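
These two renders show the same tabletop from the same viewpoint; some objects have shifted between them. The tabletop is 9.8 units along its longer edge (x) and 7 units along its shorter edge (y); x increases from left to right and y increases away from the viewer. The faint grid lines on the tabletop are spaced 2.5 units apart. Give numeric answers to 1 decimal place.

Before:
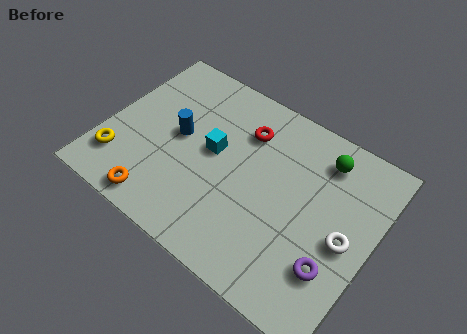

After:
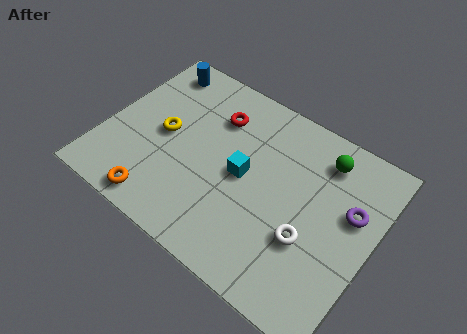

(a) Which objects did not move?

the green sphere and the orange torus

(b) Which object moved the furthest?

the blue cylinder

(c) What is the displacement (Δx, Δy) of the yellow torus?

(1.3, 1.9)

The yellow torus started near (0.8, 1.6) and ended near (2.1, 3.5).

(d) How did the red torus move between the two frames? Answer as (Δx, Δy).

(-1.1, 0.0)

From the two frames, the red torus sits at roughly (4.8, 5.2) before and (3.7, 5.2) after.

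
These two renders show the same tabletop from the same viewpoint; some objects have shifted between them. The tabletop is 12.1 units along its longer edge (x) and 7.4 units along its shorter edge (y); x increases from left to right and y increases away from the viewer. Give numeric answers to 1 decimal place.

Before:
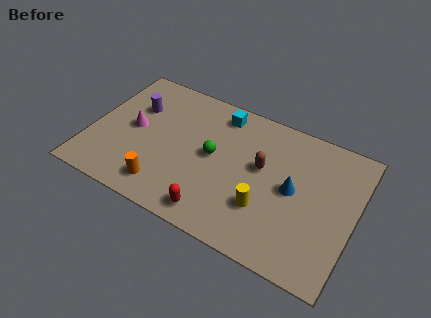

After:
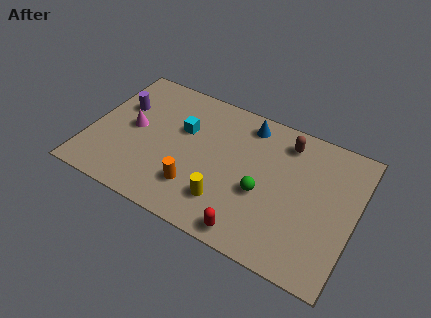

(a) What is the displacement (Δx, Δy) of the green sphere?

(2.4, -0.9)

From the two frames, the green sphere sits at roughly (5.6, 3.9) before and (8.0, 3.0) after.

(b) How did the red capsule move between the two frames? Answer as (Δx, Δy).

(1.7, -0.2)

The red capsule was at about (6.1, 1.0) and moved to about (7.8, 0.8).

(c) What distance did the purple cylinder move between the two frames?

0.6

The purple cylinder moved from about (1.8, 5.0) to (1.2, 4.8), a distance of √(0.6² + 0.2²) ≈ 0.6.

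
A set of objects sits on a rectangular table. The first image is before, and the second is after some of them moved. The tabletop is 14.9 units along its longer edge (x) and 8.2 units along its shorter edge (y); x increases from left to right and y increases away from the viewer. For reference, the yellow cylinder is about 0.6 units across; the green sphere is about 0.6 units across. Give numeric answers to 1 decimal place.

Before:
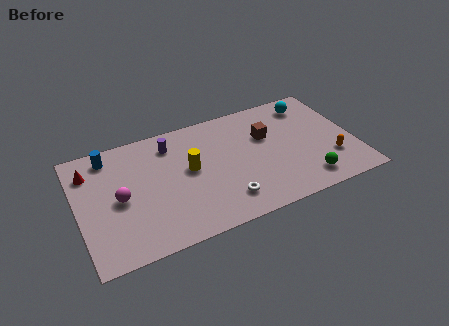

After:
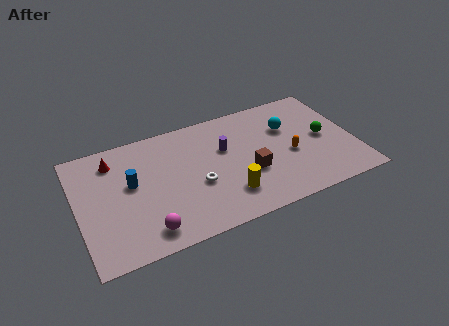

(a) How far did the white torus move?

2.1

From (7.6, 1.7) to (6.3, 3.3), the white torus covered √(1.3² + 1.6²) ≈ 2.1 units.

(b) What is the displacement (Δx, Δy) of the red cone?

(1.3, 0.3)

The red cone started near (0.8, 6.3) and ended near (2.1, 6.6).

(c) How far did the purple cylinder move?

3.1

The purple cylinder moved from about (5.2, 6.6) to (8.0, 5.2), a distance of √(2.8² + 1.4²) ≈ 3.1.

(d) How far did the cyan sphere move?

1.9

The cyan sphere was near (12.9, 6.8) before and (11.5, 5.5) after, so it travelled √(1.4² + 1.3²) ≈ 1.9 units.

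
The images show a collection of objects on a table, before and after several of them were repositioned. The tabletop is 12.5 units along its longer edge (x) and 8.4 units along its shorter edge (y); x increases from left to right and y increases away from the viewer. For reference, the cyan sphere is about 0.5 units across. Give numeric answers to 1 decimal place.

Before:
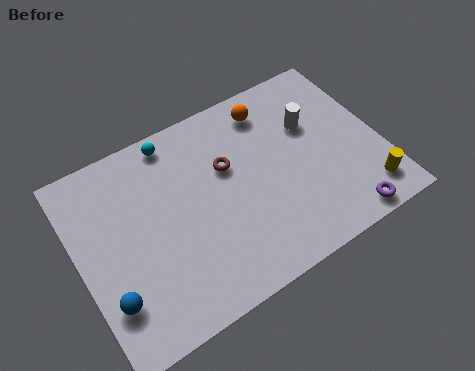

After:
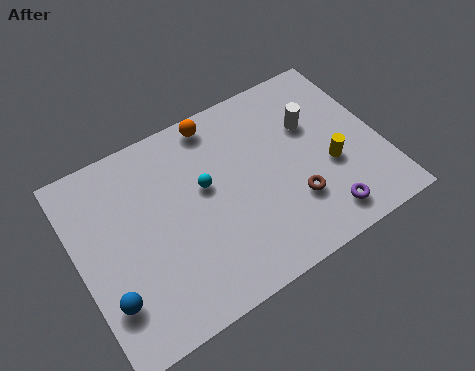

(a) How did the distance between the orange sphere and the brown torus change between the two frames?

+2.8

Before: roughly 2.7 units apart; after: 5.5. That's 2.8 units further apart.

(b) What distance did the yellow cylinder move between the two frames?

2.2

From (11.5, 1.5) to (10.3, 3.3), the yellow cylinder covered √(1.2² + 1.8²) ≈ 2.2 units.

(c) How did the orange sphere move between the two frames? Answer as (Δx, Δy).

(-2.2, 0.5)

The orange sphere started near (8.4, 7.0) and ended near (6.2, 7.5).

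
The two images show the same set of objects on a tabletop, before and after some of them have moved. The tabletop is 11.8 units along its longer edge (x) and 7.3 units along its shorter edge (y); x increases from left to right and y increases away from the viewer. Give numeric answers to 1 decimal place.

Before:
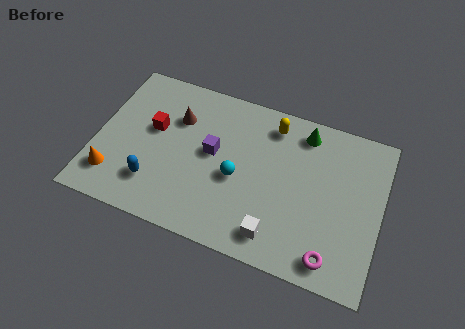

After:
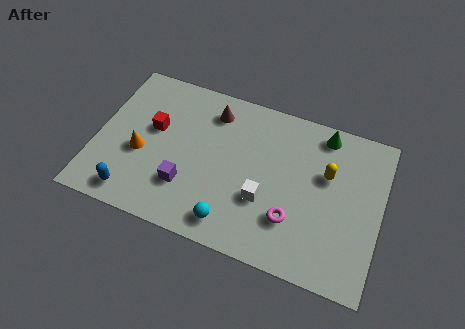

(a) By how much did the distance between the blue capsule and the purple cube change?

-0.7

They were about 3.1 units apart before and 2.4 after — 0.7 units closer together.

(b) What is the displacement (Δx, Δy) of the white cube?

(-0.6, 1.4)

From the two frames, the white cube sits at roughly (7.7, 1.2) before and (7.1, 2.6) after.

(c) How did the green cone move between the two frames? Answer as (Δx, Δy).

(0.8, 0.2)

The green cone started near (8.4, 6.2) and ended near (9.2, 6.4).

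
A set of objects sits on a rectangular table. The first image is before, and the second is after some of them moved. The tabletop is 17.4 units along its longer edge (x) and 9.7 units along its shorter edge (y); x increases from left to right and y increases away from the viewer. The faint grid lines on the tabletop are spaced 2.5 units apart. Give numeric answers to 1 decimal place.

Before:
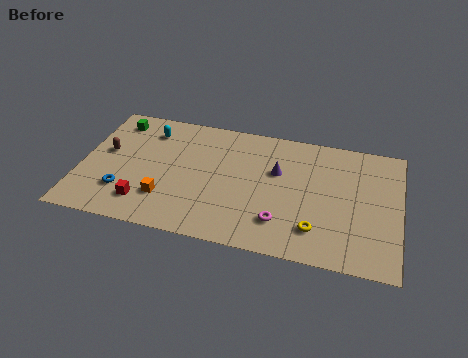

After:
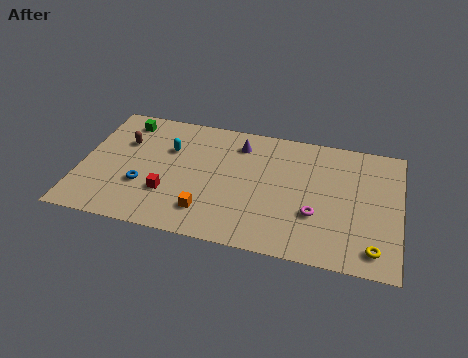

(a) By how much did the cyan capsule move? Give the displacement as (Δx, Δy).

(1.2, -1.2)

The cyan capsule started near (3.5, 7.7) and ended near (4.7, 6.5).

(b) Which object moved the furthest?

the yellow torus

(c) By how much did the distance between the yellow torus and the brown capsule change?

+2.6

Before: roughly 12.2 units apart; after: 14.8. That's 2.6 units further apart.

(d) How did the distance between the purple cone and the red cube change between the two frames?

-2.1

They were about 8.1 units apart before and 6.0 after — 2.1 units closer together.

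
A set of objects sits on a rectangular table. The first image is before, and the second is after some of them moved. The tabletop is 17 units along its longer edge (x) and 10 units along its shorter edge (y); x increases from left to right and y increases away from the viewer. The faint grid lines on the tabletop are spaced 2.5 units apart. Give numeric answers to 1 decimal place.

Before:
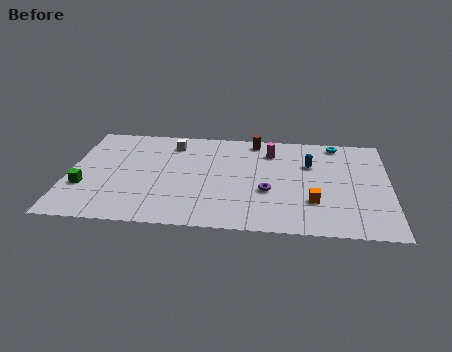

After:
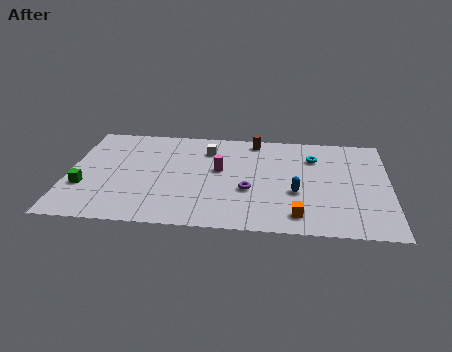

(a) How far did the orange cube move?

1.6

The orange cube was near (13.0, 3.0) before and (12.2, 1.6) after, so it travelled √(0.8² + 1.4²) ≈ 1.6 units.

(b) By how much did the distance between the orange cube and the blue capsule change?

-1.5

The distance was about 3.7 in the first image and 2.2 in the second, so they moved 1.5 units closer together.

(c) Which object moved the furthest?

the magenta cylinder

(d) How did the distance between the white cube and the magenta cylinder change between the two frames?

-3.2

Before: roughly 5.3 units apart; after: 2.1. That's 3.2 units closer together.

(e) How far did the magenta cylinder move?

3.4

The magenta cylinder was near (10.7, 7.8) before and (8.0, 5.7) after, so it travelled √(2.7² + 2.1²) ≈ 3.4 units.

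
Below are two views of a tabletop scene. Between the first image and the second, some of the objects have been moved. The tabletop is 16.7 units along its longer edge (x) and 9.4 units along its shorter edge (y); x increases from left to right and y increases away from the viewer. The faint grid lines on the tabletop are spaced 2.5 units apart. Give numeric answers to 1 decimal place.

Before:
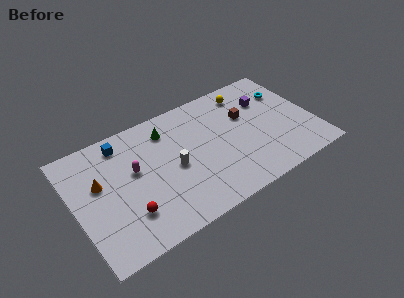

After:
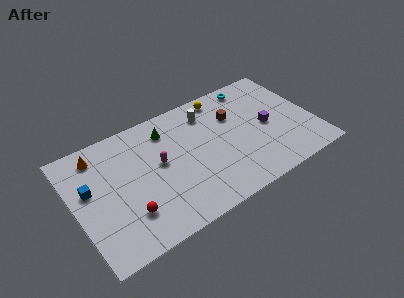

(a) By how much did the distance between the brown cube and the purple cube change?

+1.1

Before: roughly 1.7 units apart; after: 2.8. That's 1.1 units further apart.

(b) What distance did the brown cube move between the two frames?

0.9

The brown cube was near (12.2, 6.0) before and (11.4, 6.4) after, so it travelled √(0.8² + 0.4²) ≈ 0.9 units.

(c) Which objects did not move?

the green cone and the red sphere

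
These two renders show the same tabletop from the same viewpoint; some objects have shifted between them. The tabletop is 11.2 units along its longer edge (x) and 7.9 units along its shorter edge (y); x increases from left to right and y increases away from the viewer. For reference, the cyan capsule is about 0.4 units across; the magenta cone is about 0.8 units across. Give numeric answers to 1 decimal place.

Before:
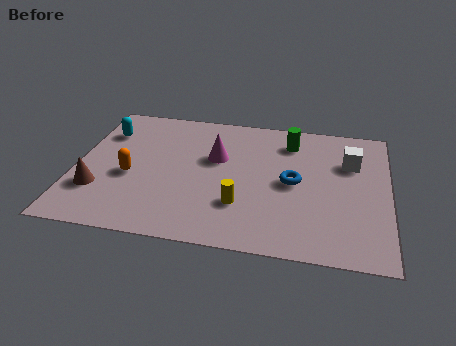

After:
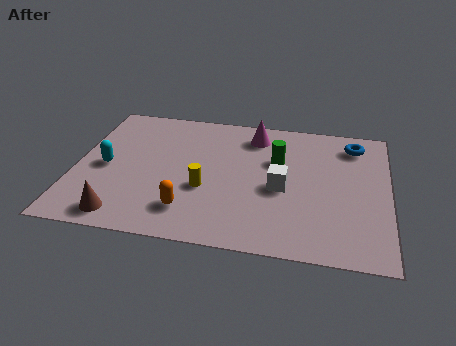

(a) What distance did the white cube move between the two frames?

3.1

The white cube moved from about (9.8, 5.4) to (7.4, 3.5), a distance of √(2.4² + 1.9²) ≈ 3.1.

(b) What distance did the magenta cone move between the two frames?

2.1

From (5.0, 4.9) to (6.3, 6.5), the magenta cone covered √(1.3² + 1.6²) ≈ 2.1 units.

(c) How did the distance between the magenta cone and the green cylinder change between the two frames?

-1.3

They were about 3.0 units apart before and 1.7 after — 1.3 units closer together.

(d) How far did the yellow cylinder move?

1.5

From (6.0, 2.3) to (4.7, 3.0), the yellow cylinder covered √(1.3² + 0.7²) ≈ 1.5 units.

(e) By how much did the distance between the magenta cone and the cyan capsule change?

+1.7

They were about 4.2 units apart before and 5.9 after — 1.7 units further apart.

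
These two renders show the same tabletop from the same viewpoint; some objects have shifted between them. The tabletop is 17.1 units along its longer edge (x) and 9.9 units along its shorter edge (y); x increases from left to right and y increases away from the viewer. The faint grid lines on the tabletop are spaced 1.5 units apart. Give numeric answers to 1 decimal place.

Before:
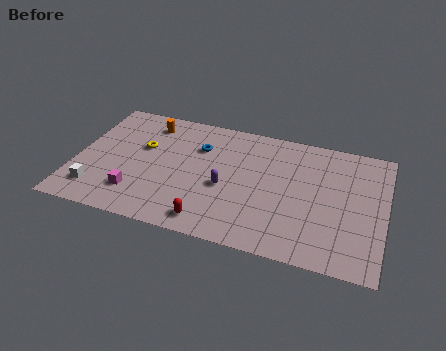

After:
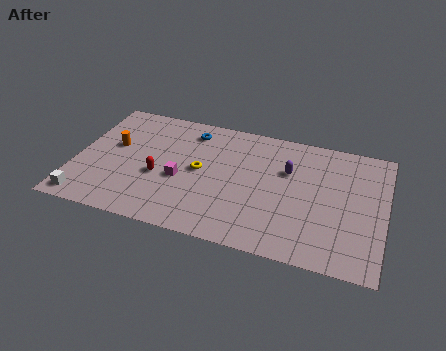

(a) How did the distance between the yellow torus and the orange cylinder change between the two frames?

+2.8

Before: roughly 2.1 units apart; after: 4.9. That's 2.8 units further apart.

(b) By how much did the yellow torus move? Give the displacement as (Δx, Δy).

(3.3, -1.0)

The yellow torus started near (3.6, 6.1) and ended near (6.9, 5.1).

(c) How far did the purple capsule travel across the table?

4.0

The purple capsule moved from about (8.4, 4.2) to (11.7, 6.5), a distance of √(3.3² + 2.3²) ≈ 4.0.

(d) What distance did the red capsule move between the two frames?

4.1

The red capsule moved from about (7.8, 1.3) to (4.7, 4.0), a distance of √(3.1² + 2.7²) ≈ 4.1.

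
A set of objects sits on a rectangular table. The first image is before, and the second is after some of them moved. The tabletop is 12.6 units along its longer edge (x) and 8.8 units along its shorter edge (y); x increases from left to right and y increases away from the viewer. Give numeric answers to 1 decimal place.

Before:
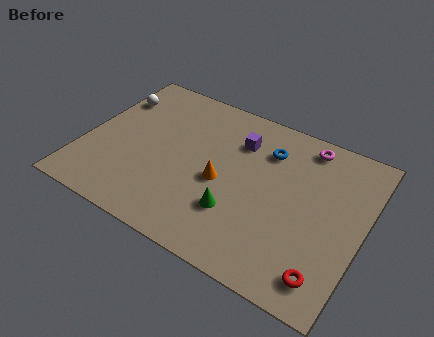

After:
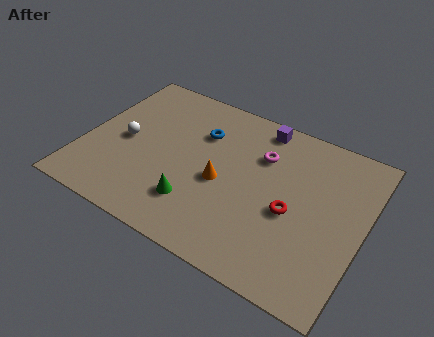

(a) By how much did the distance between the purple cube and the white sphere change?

+0.8

They were about 5.9 units apart before and 6.7 after — 0.8 units further apart.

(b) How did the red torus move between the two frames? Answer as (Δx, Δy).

(-1.9, 2.4)

The red torus started near (11.4, 1.4) and ended near (9.5, 3.8).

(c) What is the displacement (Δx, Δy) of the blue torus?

(-3.0, -0.4)

The blue torus started near (8.0, 6.6) and ended near (5.0, 6.2).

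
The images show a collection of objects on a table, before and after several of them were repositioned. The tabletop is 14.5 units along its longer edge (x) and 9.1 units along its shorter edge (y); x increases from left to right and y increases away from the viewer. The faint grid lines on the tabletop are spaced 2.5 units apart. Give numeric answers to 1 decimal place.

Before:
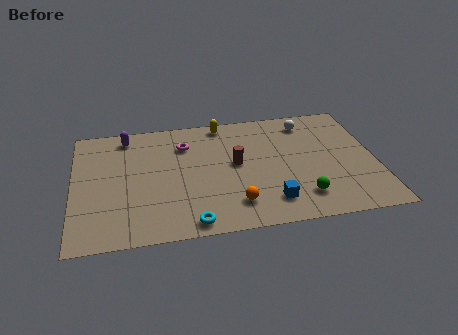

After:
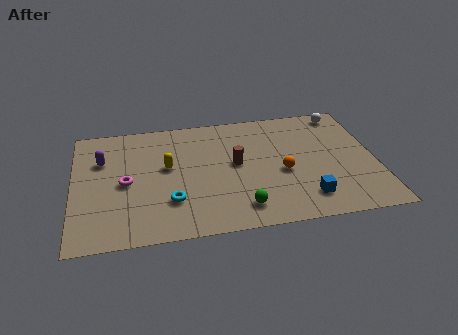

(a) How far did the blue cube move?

1.7

The blue cube was near (9.3, 1.8) before and (11.0, 1.8) after, so it travelled √(1.7² + 0.0²) ≈ 1.7 units.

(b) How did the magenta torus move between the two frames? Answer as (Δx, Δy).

(-2.9, -2.5)

From the two frames, the magenta torus sits at roughly (5.4, 6.8) before and (2.5, 4.3) after.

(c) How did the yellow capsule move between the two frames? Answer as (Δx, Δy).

(-2.8, -3.0)

The yellow capsule was at about (7.3, 8.2) and moved to about (4.5, 5.2).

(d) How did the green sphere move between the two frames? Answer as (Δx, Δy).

(-2.9, -0.3)

The green sphere started near (10.8, 1.9) and ended near (7.9, 1.6).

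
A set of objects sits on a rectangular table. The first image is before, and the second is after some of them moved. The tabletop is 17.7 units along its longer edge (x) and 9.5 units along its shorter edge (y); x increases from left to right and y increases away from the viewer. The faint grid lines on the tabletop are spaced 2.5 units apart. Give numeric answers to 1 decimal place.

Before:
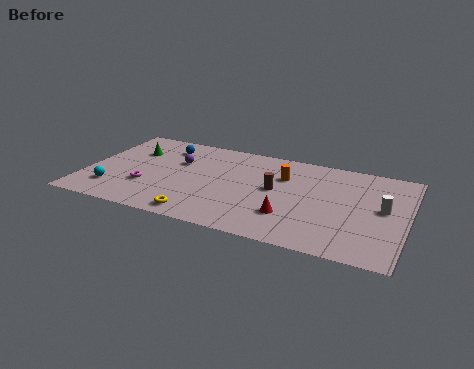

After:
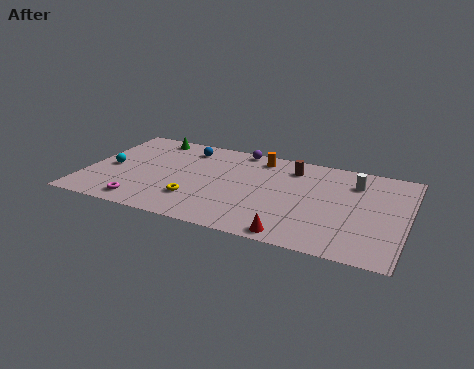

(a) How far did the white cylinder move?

2.7

From (16.4, 5.1) to (14.7, 7.2), the white cylinder covered √(1.7² + 2.1²) ≈ 2.7 units.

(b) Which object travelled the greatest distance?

the purple sphere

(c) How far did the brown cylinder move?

2.6

The brown cylinder was near (10.5, 5.1) before and (11.2, 7.6) after, so it travelled √(0.7² + 2.5²) ≈ 2.6 units.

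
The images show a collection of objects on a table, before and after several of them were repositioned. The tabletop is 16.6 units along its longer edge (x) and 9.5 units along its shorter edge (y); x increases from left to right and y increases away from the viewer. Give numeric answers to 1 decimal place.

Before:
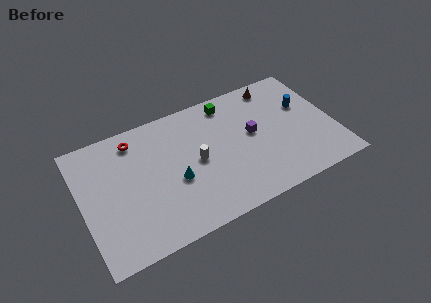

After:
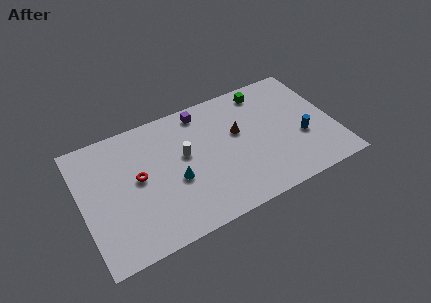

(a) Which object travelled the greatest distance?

the purple cube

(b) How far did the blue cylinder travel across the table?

2.5

From (14.9, 6.0) to (14.4, 3.6), the blue cylinder covered √(0.5² + 2.4²) ≈ 2.5 units.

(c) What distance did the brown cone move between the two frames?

3.9

The brown cone moved from about (13.3, 8.3) to (10.4, 5.7), a distance of √(2.9² + 2.6²) ≈ 3.9.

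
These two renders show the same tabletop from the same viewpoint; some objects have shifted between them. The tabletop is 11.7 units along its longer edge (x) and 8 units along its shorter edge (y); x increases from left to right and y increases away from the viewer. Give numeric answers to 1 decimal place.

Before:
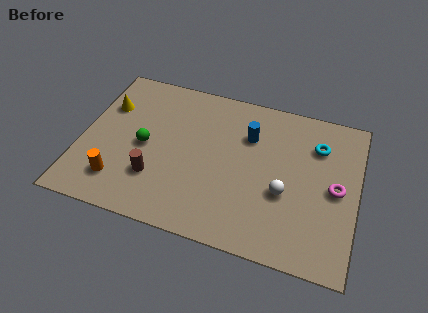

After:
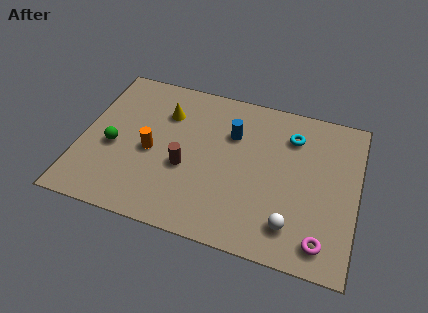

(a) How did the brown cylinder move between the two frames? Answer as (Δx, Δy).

(1.2, 0.9)

The brown cylinder was at about (3.3, 2.3) and moved to about (4.5, 3.2).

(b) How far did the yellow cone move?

2.5

From (0.9, 5.5) to (3.4, 5.8), the yellow cone covered √(2.5² + 0.3²) ≈ 2.5 units.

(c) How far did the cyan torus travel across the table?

1.1

From (9.9, 5.9) to (8.8, 6.1), the cyan torus covered √(1.1² + 0.2²) ≈ 1.1 units.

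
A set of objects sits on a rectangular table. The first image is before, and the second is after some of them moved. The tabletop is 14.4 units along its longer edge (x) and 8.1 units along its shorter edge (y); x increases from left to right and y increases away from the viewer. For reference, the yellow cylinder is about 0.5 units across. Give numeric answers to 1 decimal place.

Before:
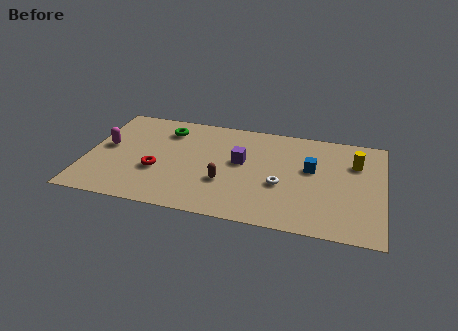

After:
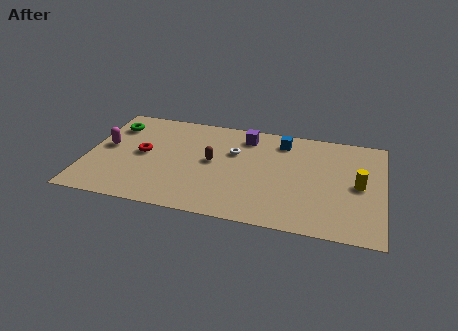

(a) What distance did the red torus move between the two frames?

1.4

The red torus was near (3.5, 3.0) before and (2.7, 4.2) after, so it travelled √(0.8² + 1.2²) ≈ 1.4 units.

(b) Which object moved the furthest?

the white torus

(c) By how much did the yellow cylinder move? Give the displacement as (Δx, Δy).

(0.2, -1.7)

The yellow cylinder started near (13.0, 5.7) and ended near (13.2, 4.0).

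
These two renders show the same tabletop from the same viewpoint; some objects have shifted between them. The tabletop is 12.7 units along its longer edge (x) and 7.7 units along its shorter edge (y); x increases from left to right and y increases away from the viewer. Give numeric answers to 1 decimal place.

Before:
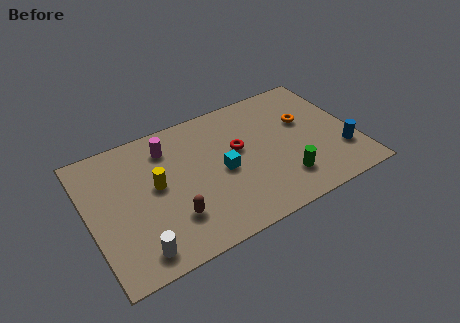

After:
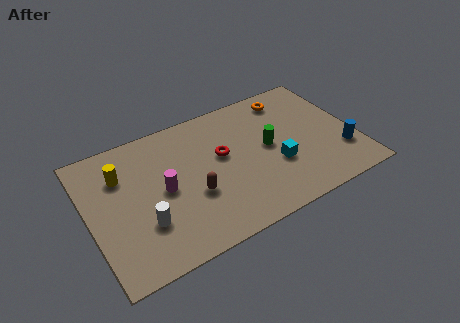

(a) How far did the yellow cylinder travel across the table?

2.0

From (3.2, 4.2) to (1.7, 5.5), the yellow cylinder covered √(1.5² + 1.3²) ≈ 2.0 units.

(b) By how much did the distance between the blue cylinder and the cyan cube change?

-2.6

The distance was about 5.8 in the first image and 3.2 in the second, so they moved 2.6 units closer together.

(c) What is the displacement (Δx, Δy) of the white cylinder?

(0.5, 1.3)

From the two frames, the white cylinder sits at roughly (1.9, 1.1) before and (2.4, 2.4) after.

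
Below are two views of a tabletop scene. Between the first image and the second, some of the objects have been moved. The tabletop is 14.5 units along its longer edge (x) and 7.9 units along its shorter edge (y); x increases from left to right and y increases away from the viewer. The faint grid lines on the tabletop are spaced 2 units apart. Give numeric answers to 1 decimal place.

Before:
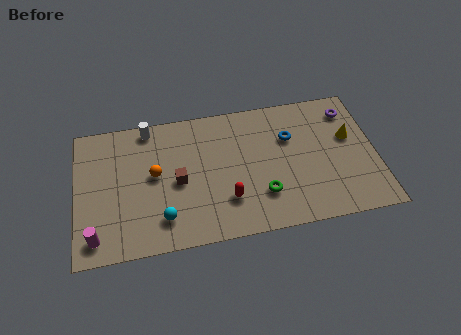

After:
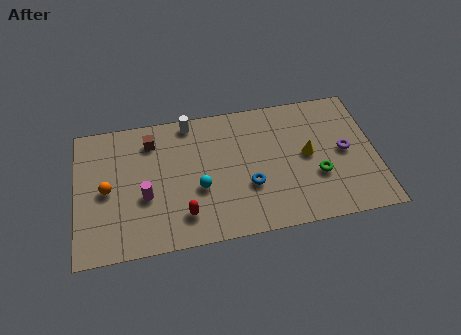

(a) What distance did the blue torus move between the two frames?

3.3

From (10.4, 5.3) to (8.3, 2.8), the blue torus covered √(2.1² + 2.5²) ≈ 3.3 units.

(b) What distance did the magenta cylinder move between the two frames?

3.1

From (0.9, 1.2) to (3.3, 3.1), the magenta cylinder covered √(2.4² + 1.9²) ≈ 3.1 units.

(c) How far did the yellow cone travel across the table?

2.2

The yellow cone moved from about (13.3, 4.8) to (11.2, 4.1), a distance of √(2.1² + 0.7²) ≈ 2.2.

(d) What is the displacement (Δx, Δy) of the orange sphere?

(-2.3, -0.5)

The orange sphere was at about (3.8, 4.3) and moved to about (1.5, 3.8).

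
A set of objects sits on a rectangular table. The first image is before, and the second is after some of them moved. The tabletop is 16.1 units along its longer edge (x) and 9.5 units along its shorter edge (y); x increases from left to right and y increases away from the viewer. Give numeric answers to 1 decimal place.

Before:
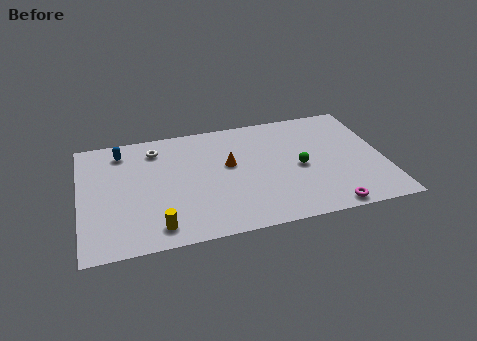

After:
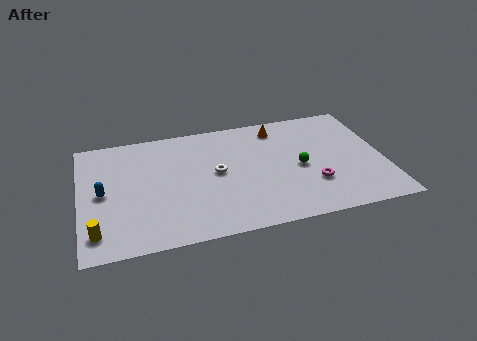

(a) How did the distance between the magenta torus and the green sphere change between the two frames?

-2.2

They were about 3.8 units apart before and 1.6 after — 2.2 units closer together.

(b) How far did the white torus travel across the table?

4.1

The white torus was near (4.1, 7.7) before and (7.2, 5.0) after, so it travelled √(3.1² + 2.7²) ≈ 4.1 units.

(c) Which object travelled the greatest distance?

the white torus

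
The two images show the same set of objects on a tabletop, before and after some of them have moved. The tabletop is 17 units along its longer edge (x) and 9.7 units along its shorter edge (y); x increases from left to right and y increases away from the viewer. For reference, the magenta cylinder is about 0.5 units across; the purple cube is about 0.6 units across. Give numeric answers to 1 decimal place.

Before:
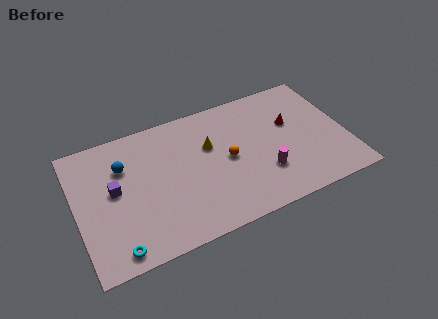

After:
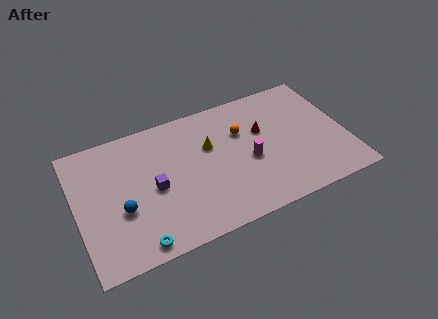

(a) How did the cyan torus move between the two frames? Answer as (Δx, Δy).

(1.3, -0.1)

The cyan torus started near (2.1, 1.1) and ended near (3.4, 1.0).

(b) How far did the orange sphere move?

2.0

The orange sphere was near (9.5, 4.8) before and (10.6, 6.5) after, so it travelled √(1.1² + 1.7²) ≈ 2.0 units.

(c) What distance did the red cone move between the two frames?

1.8

From (13.7, 6.0) to (11.9, 6.1), the red cone covered √(1.8² + 0.1²) ≈ 1.8 units.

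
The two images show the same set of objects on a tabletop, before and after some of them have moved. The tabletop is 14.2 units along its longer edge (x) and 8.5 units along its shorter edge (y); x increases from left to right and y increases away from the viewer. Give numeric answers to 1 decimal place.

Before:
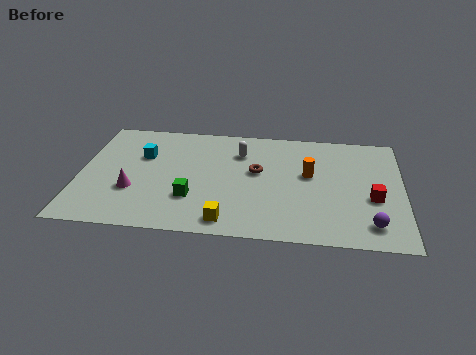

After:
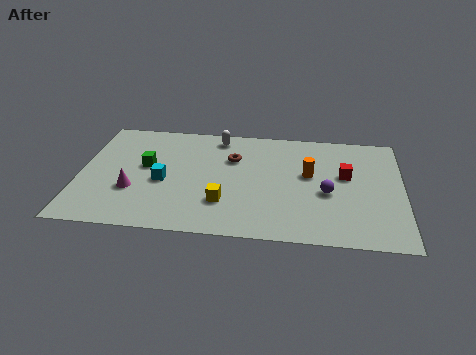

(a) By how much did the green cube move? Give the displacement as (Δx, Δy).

(-2.1, 2.2)

The green cube started near (5.0, 2.6) and ended near (2.9, 4.8).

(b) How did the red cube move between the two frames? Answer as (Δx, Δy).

(-1.2, 1.6)

The red cube was at about (12.9, 3.4) and moved to about (11.7, 5.0).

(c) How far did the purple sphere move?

2.8

The purple sphere moved from about (12.8, 1.5) to (10.9, 3.6), a distance of √(1.9² + 2.1²) ≈ 2.8.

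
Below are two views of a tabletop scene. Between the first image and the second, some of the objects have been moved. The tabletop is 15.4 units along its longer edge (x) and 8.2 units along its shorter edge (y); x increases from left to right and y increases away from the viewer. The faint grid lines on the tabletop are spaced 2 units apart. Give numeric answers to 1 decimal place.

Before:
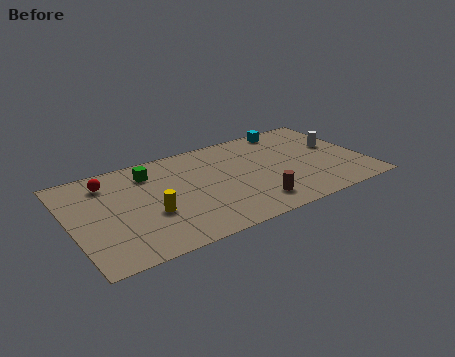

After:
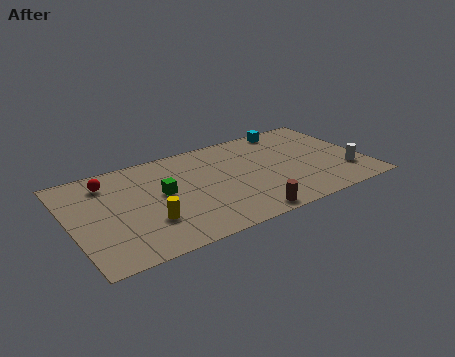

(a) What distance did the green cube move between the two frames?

2.0

The green cube was near (4.4, 6.5) before and (4.8, 4.5) after, so it travelled √(0.4² + 2.0²) ≈ 2.0 units.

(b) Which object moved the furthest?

the white cylinder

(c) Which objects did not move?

the red sphere and the cyan cube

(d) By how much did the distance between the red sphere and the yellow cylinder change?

+0.5

They were about 3.9 units apart before and 4.4 after — 0.5 units further apart.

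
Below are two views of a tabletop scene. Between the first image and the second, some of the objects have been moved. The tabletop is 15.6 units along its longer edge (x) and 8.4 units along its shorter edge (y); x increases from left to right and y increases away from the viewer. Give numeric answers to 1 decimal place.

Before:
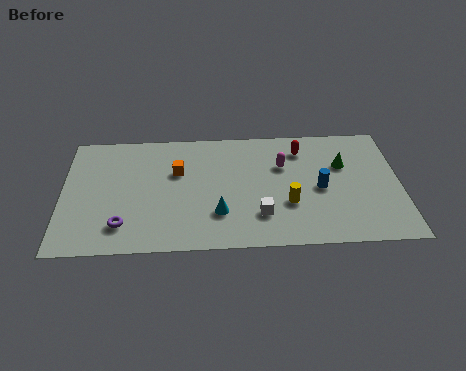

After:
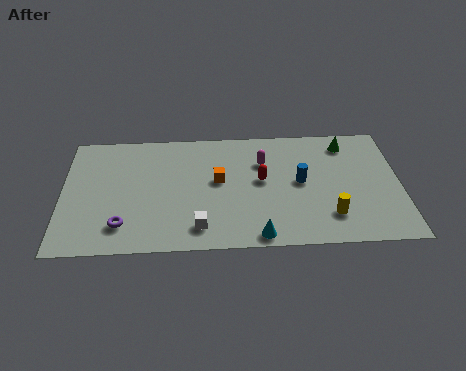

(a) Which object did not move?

the purple torus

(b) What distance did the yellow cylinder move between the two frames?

2.1

The yellow cylinder was near (10.4, 2.9) before and (12.3, 2.0) after, so it travelled √(1.9² + 0.9²) ≈ 2.1 units.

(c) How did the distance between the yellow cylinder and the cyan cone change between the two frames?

+0.3

Before: roughly 3.2 units apart; after: 3.5. That's 0.3 units further apart.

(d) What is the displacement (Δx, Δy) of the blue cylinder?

(-0.9, 0.5)

The blue cylinder started near (11.9, 3.9) and ended near (11.0, 4.4).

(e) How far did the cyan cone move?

2.4

The cyan cone moved from about (7.2, 2.4) to (9.0, 0.8), a distance of √(1.8² + 1.6²) ≈ 2.4.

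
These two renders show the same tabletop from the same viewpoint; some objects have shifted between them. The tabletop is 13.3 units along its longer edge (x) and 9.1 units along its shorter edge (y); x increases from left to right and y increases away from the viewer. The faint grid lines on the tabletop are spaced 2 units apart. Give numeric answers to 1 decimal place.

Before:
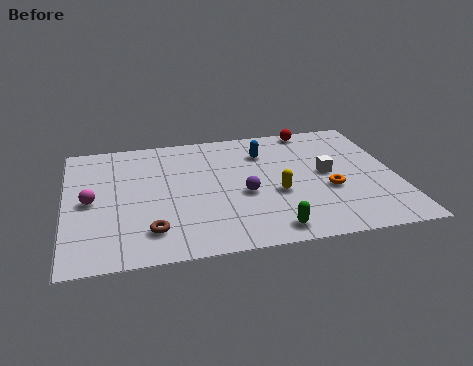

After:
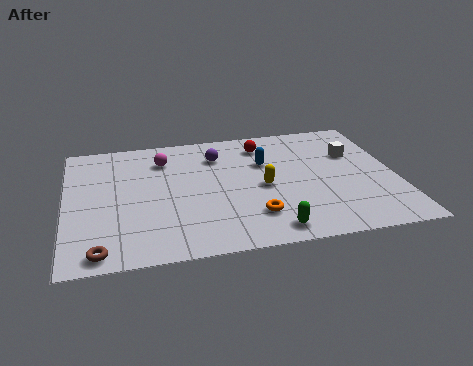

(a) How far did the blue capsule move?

0.8

From (8.1, 6.8) to (8.1, 6.0), the blue capsule covered √(0.0² + 0.8²) ≈ 0.8 units.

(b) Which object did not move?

the green capsule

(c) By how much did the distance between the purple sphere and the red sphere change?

-3.5

The distance was about 5.5 in the first image and 2.0 in the second, so they moved 3.5 units closer together.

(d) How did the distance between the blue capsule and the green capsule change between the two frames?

-0.8

The distance was about 5.7 in the first image and 4.9 in the second, so they moved 0.8 units closer together.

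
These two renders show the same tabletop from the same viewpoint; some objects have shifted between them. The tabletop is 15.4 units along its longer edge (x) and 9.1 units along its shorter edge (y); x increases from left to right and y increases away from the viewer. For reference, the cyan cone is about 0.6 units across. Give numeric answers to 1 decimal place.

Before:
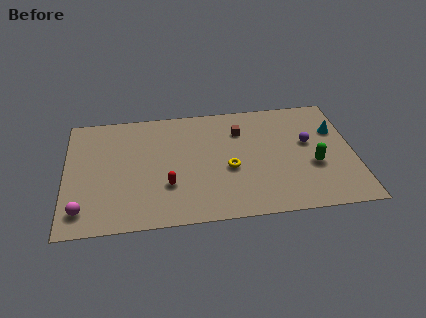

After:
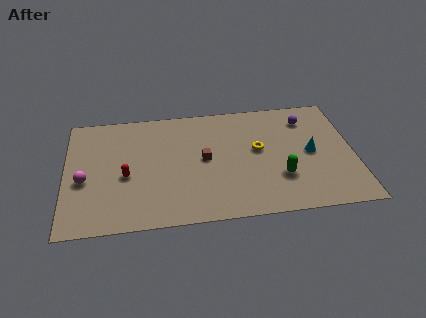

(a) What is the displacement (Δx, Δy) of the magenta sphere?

(0.1, 2.2)

The magenta sphere was at about (0.9, 1.6) and moved to about (1.0, 3.8).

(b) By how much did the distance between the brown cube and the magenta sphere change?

-3.4

They were about 9.9 units apart before and 6.5 after — 3.4 units closer together.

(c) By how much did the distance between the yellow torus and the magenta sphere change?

+1.3

The distance was about 8.1 in the first image and 9.4 in the second, so they moved 1.3 units further apart.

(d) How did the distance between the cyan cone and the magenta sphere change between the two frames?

-2.2

The distance was about 14.3 in the first image and 12.1 in the second, so they moved 2.2 units closer together.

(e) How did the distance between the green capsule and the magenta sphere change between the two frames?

-2.0

They were about 12.4 units apart before and 10.4 after — 2.0 units closer together.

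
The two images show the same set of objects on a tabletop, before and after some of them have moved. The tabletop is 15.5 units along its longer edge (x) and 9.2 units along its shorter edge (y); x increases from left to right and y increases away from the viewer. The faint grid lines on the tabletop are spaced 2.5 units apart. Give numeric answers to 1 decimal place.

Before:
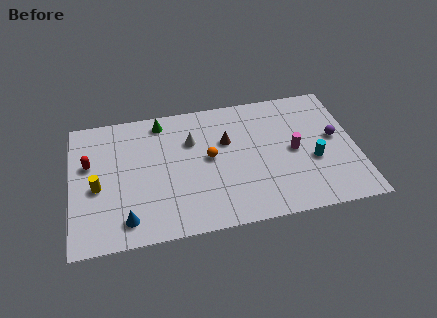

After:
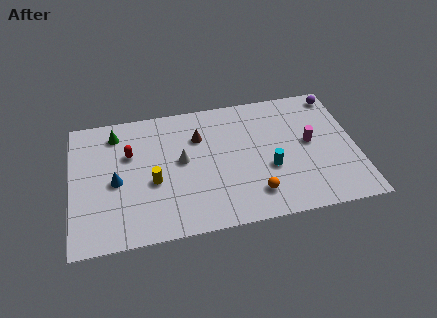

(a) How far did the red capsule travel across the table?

2.2

The red capsule was near (1.0, 5.7) before and (3.2, 6.0) after, so it travelled √(2.2² + 0.3²) ≈ 2.2 units.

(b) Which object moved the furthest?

the orange sphere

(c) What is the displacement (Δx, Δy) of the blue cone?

(-0.5, 2.7)

From the two frames, the blue cone sits at roughly (2.9, 1.5) before and (2.4, 4.2) after.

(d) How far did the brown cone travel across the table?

1.6

The brown cone was near (8.5, 5.9) before and (7.0, 6.5) after, so it travelled √(1.5² + 0.6²) ≈ 1.6 units.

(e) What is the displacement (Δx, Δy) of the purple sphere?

(0.3, 3.1)

From the two frames, the purple sphere sits at roughly (14.4, 5.0) before and (14.7, 8.1) after.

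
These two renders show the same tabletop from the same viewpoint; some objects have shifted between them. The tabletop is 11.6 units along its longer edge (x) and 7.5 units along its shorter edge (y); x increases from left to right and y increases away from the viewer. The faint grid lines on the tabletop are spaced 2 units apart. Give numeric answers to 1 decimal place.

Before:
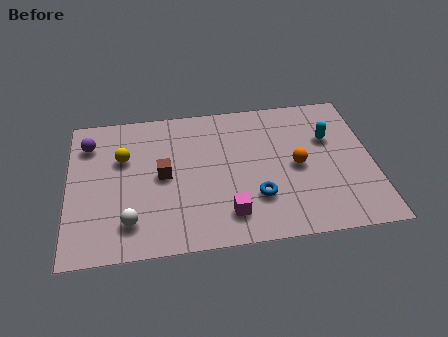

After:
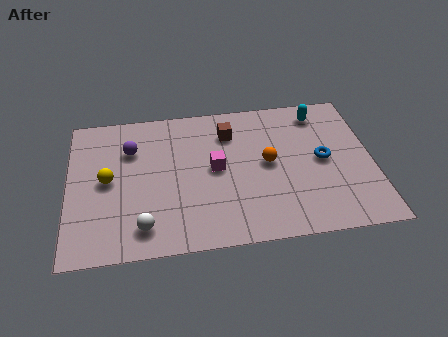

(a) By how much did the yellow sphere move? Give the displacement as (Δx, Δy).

(-0.6, -1.1)

The yellow sphere was at about (2.1, 4.9) and moved to about (1.5, 3.8).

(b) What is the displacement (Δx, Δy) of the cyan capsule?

(-0.3, 1.4)

The cyan capsule started near (10.0, 4.9) and ended near (9.7, 6.3).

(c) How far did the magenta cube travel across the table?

2.4

From (6.0, 1.5) to (5.6, 3.9), the magenta cube covered √(0.4² + 2.4²) ≈ 2.4 units.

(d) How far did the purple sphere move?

1.7

The purple sphere moved from about (0.8, 5.8) to (2.4, 5.3), a distance of √(1.6² + 0.5²) ≈ 1.7.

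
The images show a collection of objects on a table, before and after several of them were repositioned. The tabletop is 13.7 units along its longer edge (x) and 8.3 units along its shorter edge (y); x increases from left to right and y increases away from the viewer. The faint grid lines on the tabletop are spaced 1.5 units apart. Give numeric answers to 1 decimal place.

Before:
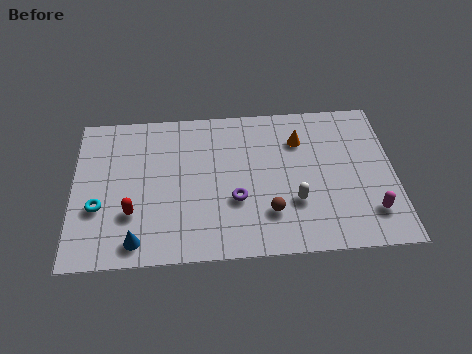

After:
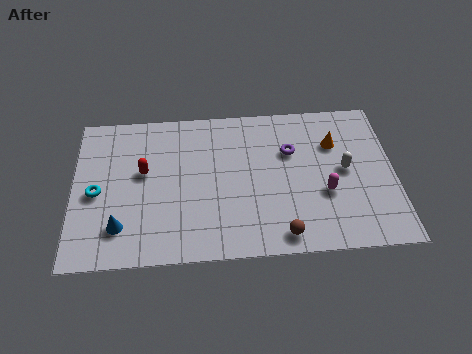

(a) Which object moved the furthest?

the purple torus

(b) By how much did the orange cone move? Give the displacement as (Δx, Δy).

(1.5, -0.3)

The orange cone was at about (9.7, 6.1) and moved to about (11.2, 5.8).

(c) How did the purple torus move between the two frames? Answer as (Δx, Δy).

(2.4, 2.5)

The purple torus was at about (6.9, 3.0) and moved to about (9.3, 5.5).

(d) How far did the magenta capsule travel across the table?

2.2

The magenta capsule moved from about (12.6, 1.9) to (10.7, 3.1), a distance of √(1.9² + 1.2²) ≈ 2.2.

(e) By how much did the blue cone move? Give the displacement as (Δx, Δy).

(-0.7, 0.8)

From the two frames, the blue cone sits at roughly (2.7, 1.1) before and (2.0, 1.9) after.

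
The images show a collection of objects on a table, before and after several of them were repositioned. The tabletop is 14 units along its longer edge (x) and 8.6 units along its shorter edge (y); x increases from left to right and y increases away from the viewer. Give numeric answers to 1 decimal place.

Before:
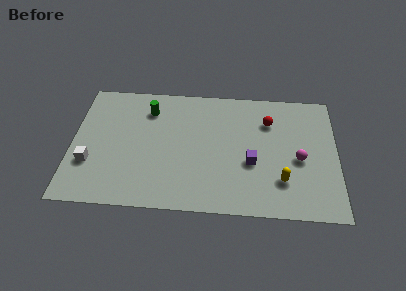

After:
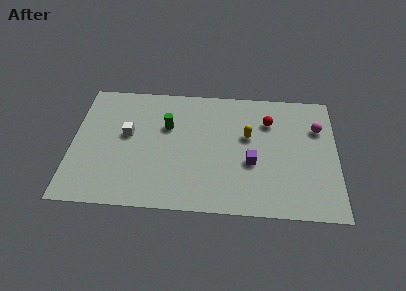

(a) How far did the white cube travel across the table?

2.8

The white cube was near (1.0, 2.8) before and (2.9, 4.9) after, so it travelled √(1.9² + 2.1²) ≈ 2.8 units.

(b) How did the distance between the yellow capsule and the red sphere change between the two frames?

-2.5

They were about 4.1 units apart before and 1.6 after — 2.5 units closer together.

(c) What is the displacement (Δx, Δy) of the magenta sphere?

(1.0, 2.2)

The magenta sphere was at about (12.0, 3.8) and moved to about (13.0, 6.0).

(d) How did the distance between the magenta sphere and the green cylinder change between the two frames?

-0.5

They were about 8.5 units apart before and 8.0 after — 0.5 units closer together.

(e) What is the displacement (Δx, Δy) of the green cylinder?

(1.0, -1.1)

The green cylinder was at about (4.0, 6.7) and moved to about (5.0, 5.6).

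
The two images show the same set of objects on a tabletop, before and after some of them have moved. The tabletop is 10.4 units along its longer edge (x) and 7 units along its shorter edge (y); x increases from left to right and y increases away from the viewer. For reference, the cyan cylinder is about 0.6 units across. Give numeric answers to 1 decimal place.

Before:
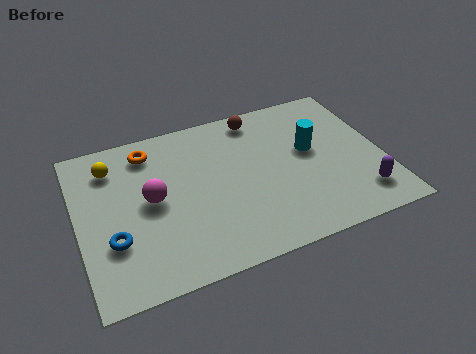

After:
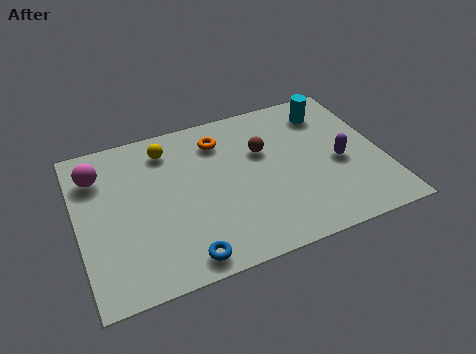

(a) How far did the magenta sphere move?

2.4

The magenta sphere was near (2.5, 3.6) before and (0.8, 5.3) after, so it travelled √(1.7² + 1.7²) ≈ 2.4 units.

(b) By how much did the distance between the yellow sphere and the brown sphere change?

-1.7

The distance was about 5.1 in the first image and 3.4 in the second, so they moved 1.7 units closer together.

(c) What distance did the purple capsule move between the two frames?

1.8

The purple capsule moved from about (9.4, 1.4) to (8.9, 3.1), a distance of √(0.5² + 1.7²) ≈ 1.8.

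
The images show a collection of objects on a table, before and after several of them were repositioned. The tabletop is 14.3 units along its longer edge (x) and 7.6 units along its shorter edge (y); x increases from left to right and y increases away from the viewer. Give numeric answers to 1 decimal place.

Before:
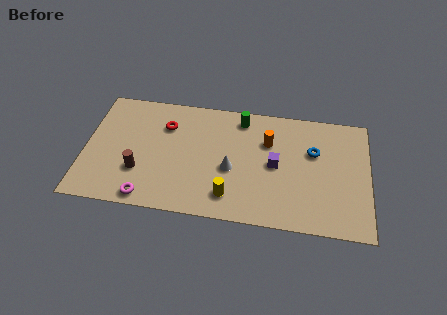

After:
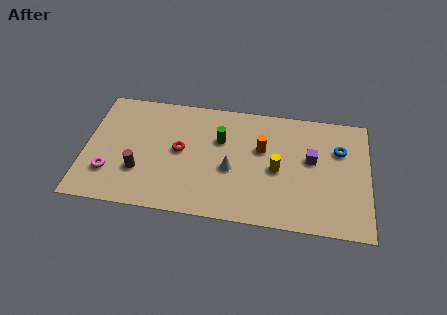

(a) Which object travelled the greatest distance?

the yellow cylinder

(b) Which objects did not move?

the white cone and the brown cylinder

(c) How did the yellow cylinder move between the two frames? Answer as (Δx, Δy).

(2.3, 2.0)

From the two frames, the yellow cylinder sits at roughly (7.4, 1.5) before and (9.7, 3.5) after.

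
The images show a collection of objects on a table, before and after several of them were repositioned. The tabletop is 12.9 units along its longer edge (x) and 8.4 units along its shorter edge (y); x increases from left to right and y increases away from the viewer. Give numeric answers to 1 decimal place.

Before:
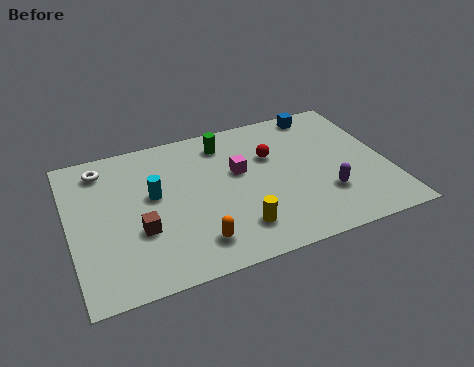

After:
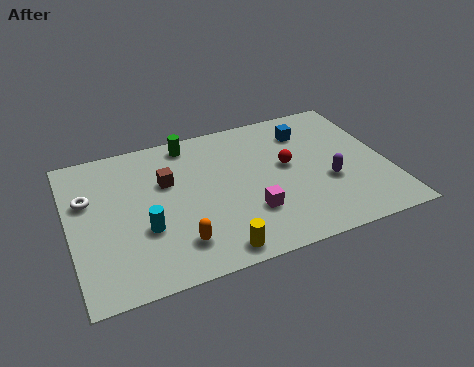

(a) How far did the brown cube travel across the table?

2.7

From (2.7, 3.0) to (4.0, 5.4), the brown cube covered √(1.3² + 2.4²) ≈ 2.7 units.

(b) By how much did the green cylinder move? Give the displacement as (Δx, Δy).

(-1.4, 0.5)

The green cylinder started near (6.5, 6.9) and ended near (5.1, 7.4).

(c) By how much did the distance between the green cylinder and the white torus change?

-0.3

The distance was about 5.0 in the first image and 4.7 in the second, so they moved 0.3 units closer together.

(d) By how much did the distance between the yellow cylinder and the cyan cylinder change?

-1.0

Before: roughly 4.3 units apart; after: 3.3. That's 1.0 units closer together.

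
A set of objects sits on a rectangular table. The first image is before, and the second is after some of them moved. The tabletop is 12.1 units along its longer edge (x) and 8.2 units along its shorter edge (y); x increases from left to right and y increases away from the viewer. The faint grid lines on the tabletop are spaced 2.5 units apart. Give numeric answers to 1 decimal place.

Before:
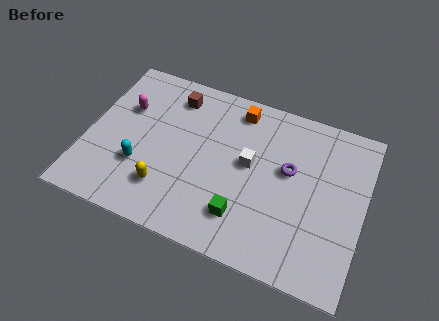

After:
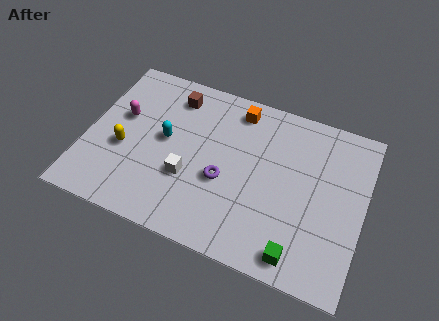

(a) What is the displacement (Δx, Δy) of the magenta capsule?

(-0.1, -0.5)

The magenta capsule started near (1.5, 5.4) and ended near (1.4, 4.9).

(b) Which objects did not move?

the orange cube and the brown cube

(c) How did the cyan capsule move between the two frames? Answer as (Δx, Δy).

(0.9, 1.7)

From the two frames, the cyan capsule sits at roughly (2.5, 2.7) before and (3.4, 4.4) after.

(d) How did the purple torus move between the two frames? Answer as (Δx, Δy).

(-2.7, -1.5)

The purple torus was at about (8.8, 4.8) and moved to about (6.1, 3.3).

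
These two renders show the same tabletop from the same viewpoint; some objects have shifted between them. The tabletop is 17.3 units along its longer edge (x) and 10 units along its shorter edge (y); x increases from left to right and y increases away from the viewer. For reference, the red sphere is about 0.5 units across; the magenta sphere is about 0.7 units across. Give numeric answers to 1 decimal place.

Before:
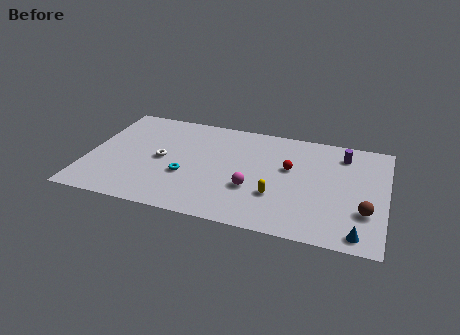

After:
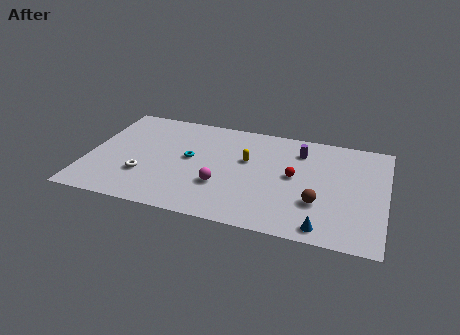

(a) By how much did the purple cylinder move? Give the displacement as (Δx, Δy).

(-2.5, -0.3)

The purple cylinder started near (14.7, 8.1) and ended near (12.2, 7.8).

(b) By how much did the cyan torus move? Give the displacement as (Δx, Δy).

(0.1, 1.7)

From the two frames, the cyan torus sits at roughly (5.8, 3.7) before and (5.9, 5.4) after.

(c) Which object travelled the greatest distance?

the yellow capsule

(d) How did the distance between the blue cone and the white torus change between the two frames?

-1.5

Before: roughly 12.2 units apart; after: 10.7. That's 1.5 units closer together.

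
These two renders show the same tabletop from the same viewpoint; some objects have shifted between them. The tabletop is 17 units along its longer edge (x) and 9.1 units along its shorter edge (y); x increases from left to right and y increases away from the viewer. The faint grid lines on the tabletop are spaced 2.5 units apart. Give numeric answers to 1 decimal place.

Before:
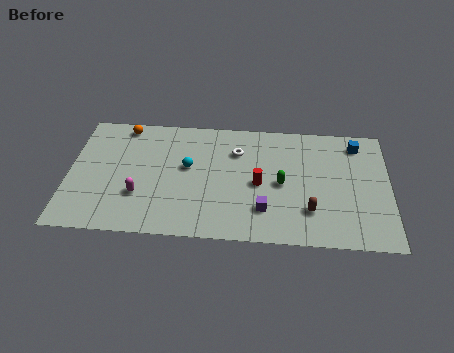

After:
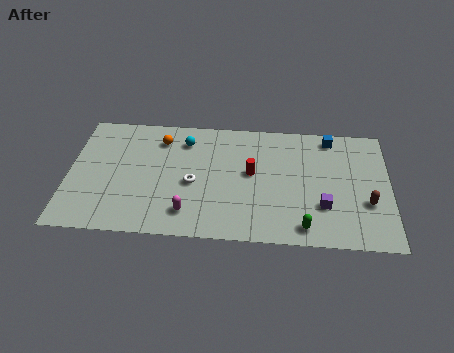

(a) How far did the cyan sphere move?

2.0

The cyan sphere moved from about (6.3, 5.2) to (6.1, 7.2), a distance of √(0.2² + 2.0²) ≈ 2.0.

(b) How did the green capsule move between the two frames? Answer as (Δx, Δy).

(1.2, -3.1)

The green capsule started near (11.3, 4.3) and ended near (12.5, 1.2).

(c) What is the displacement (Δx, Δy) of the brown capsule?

(3.0, 0.8)

From the two frames, the brown capsule sits at roughly (12.8, 2.4) before and (15.8, 3.2) after.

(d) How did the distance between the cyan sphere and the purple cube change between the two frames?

+3.6

They were about 5.0 units apart before and 8.6 after — 3.6 units further apart.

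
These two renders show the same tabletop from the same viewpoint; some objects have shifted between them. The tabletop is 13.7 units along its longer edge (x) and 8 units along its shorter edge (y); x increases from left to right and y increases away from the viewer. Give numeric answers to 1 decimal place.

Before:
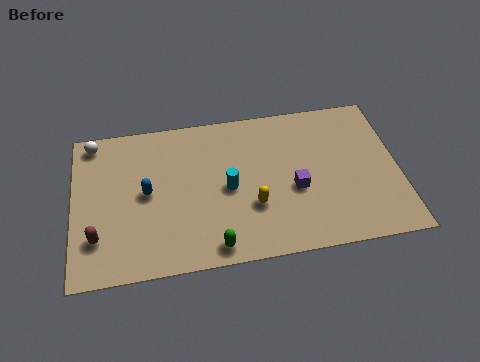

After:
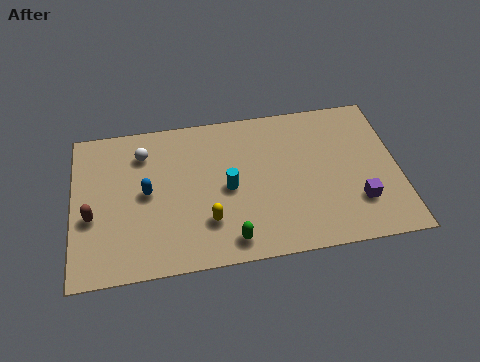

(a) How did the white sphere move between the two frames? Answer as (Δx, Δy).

(2.1, -0.9)

From the two frames, the white sphere sits at roughly (0.9, 7.1) before and (3.0, 6.2) after.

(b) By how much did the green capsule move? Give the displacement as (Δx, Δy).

(0.7, 0.2)

From the two frames, the green capsule sits at roughly (5.8, 0.9) before and (6.5, 1.1) after.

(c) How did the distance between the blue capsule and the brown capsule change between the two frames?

-0.4

They were about 2.9 units apart before and 2.5 after — 0.4 units closer together.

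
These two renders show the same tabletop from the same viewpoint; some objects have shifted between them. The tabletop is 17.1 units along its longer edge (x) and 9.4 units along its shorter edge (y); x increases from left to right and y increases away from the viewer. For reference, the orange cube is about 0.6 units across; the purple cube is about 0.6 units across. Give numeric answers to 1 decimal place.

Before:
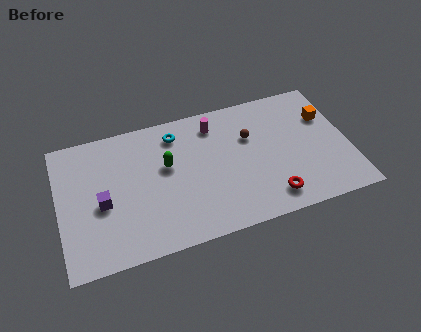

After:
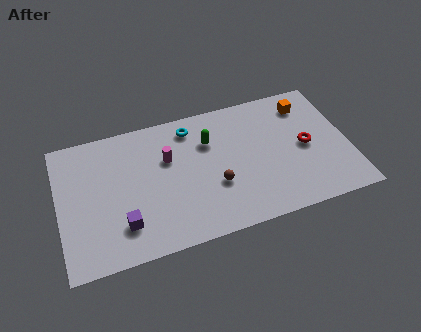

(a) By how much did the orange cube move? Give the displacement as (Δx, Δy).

(-1.1, 1.2)

The orange cube started near (16.0, 6.4) and ended near (14.9, 7.6).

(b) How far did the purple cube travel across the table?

2.1

The purple cube moved from about (2.5, 4.1) to (3.6, 2.3), a distance of √(1.1² + 1.8²) ≈ 2.1.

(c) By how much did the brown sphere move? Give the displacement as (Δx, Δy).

(-2.3, -2.8)

From the two frames, the brown sphere sits at roughly (11.4, 6.2) before and (9.1, 3.4) after.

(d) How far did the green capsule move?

2.8

The green capsule was near (6.4, 5.6) before and (9.0, 6.6) after, so it travelled √(2.6² + 1.0²) ≈ 2.8 units.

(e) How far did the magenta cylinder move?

3.3

The magenta cylinder was near (9.4, 7.7) before and (6.5, 6.1) after, so it travelled √(2.9² + 1.6²) ≈ 3.3 units.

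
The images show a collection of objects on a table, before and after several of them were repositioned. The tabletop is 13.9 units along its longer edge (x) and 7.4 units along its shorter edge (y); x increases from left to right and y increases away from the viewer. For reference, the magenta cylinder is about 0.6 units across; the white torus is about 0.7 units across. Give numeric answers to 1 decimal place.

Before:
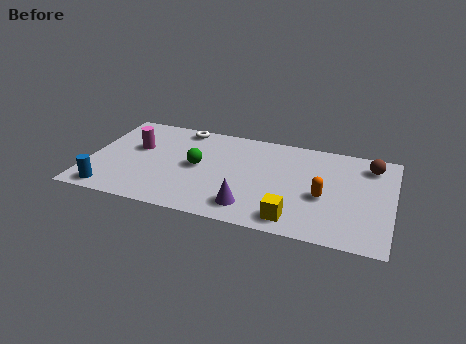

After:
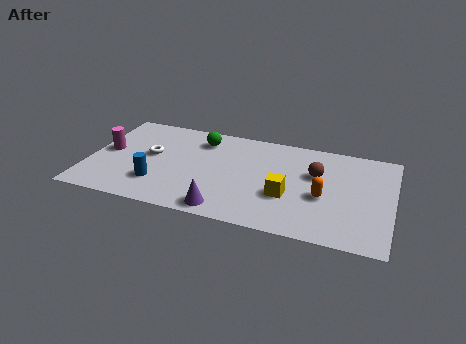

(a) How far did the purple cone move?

1.2

The purple cone moved from about (7.6, 1.4) to (6.5, 0.9), a distance of √(1.1² + 0.5²) ≈ 1.2.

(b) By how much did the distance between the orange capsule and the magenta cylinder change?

+1.2

They were about 8.8 units apart before and 10.0 after — 1.2 units further apart.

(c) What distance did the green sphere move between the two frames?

2.1

From (5.0, 3.8) to (5.0, 5.9), the green sphere covered √(0.0² + 2.1²) ≈ 2.1 units.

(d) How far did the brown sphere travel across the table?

2.7

The brown sphere was near (12.8, 6.0) before and (10.4, 4.7) after, so it travelled √(2.4² + 1.3²) ≈ 2.7 units.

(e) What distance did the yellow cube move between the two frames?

1.6

The yellow cube was near (9.6, 1.1) before and (9.2, 2.7) after, so it travelled √(0.4² + 1.6²) ≈ 1.6 units.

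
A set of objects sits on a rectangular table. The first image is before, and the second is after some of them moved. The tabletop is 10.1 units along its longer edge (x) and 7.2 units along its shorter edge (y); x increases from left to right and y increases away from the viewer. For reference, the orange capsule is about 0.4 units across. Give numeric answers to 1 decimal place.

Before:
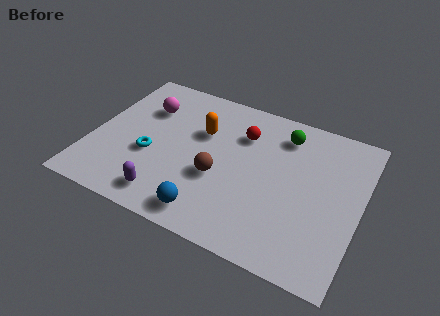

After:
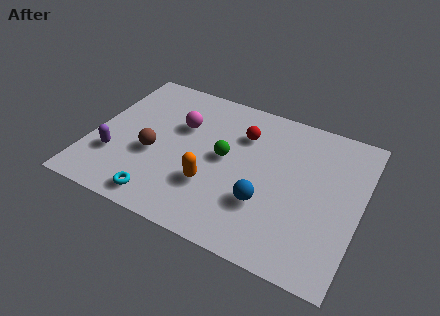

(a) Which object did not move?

the red sphere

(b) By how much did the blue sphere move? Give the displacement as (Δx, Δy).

(1.9, 1.3)

The blue sphere started near (4.8, 1.0) and ended near (6.7, 2.3).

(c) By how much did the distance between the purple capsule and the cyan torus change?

+0.5

Before: roughly 1.9 units apart; after: 2.4. That's 0.5 units further apart.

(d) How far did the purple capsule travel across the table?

2.5

The purple capsule was near (3.2, 1.1) before and (1.0, 2.2) after, so it travelled √(2.2² + 1.1²) ≈ 2.5 units.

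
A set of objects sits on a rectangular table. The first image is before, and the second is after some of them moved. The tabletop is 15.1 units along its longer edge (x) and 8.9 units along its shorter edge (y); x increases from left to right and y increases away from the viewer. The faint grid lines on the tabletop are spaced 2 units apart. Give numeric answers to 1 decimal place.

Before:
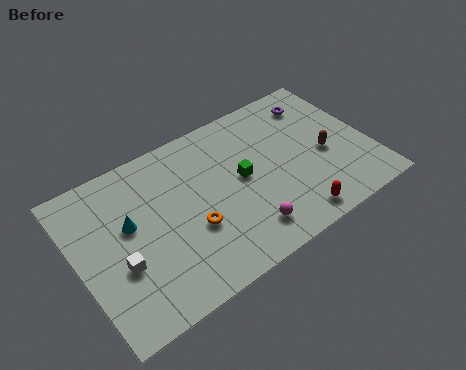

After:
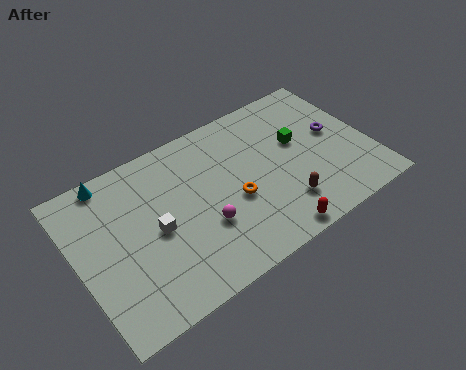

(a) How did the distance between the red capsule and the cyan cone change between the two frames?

+1.4

The distance was about 8.8 in the first image and 10.2 in the second, so they moved 1.4 units further apart.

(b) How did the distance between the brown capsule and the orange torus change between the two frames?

-4.4

They were about 7.2 units apart before and 2.8 after — 4.4 units closer together.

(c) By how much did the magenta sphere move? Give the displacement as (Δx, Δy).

(-1.9, 1.4)

The magenta sphere started near (8.1, 1.7) and ended near (6.2, 3.1).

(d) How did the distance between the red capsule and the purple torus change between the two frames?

-0.7

Before: roughly 6.6 units apart; after: 5.9. That's 0.7 units closer together.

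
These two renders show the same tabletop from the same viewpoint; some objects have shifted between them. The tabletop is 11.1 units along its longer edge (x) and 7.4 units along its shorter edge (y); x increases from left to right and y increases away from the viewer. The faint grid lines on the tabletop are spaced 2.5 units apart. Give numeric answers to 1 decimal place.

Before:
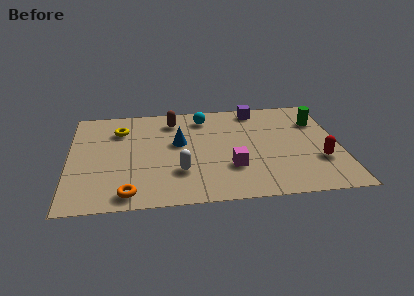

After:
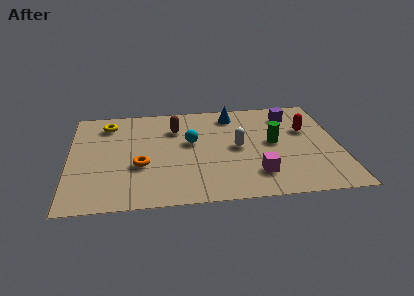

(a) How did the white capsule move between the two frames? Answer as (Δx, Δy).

(2.4, 1.5)

The white capsule started near (4.5, 2.2) and ended near (6.9, 3.7).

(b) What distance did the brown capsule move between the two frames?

0.6

From (4.3, 6.0) to (4.4, 5.4), the brown capsule covered √(0.1² + 0.6²) ≈ 0.6 units.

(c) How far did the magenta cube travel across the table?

1.2

The magenta cube moved from about (6.6, 2.3) to (7.6, 1.7), a distance of √(1.0² + 0.6²) ≈ 1.2.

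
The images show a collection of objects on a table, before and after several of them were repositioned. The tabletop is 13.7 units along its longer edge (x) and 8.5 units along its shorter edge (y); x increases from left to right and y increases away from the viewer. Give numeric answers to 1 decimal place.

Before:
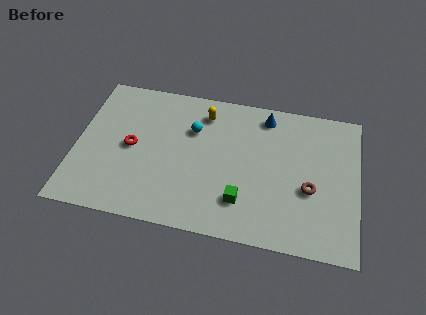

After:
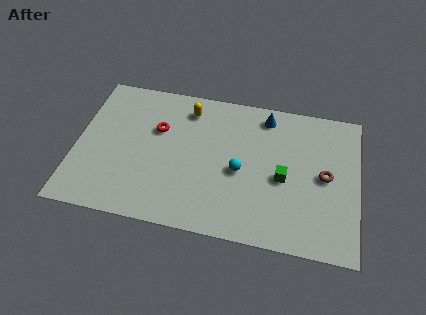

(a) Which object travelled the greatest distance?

the cyan sphere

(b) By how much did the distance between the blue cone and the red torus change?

-1.6

The distance was about 7.1 in the first image and 5.5 in the second, so they moved 1.6 units closer together.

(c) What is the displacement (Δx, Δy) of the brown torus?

(0.7, 0.9)

From the two frames, the brown torus sits at roughly (11.4, 3.4) before and (12.1, 4.3) after.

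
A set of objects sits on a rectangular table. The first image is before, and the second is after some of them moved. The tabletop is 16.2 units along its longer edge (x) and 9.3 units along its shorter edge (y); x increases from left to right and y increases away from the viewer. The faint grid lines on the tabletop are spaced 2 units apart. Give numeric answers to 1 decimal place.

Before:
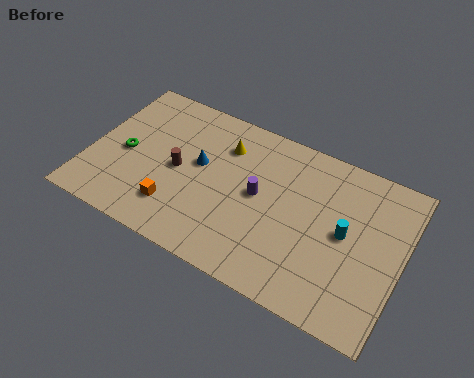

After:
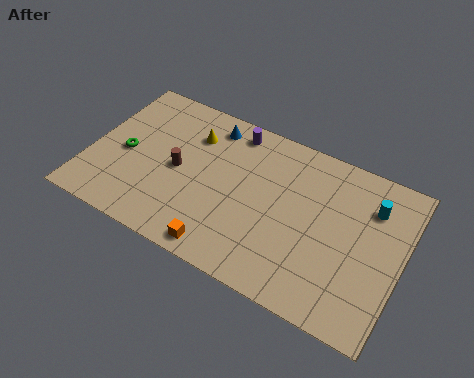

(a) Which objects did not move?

the brown cylinder and the green torus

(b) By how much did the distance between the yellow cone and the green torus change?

-1.5

The distance was about 5.6 in the first image and 4.1 in the second, so they moved 1.5 units closer together.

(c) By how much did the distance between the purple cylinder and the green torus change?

-0.6

They were about 7.0 units apart before and 6.4 after — 0.6 units closer together.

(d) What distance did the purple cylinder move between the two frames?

3.7

The purple cylinder was near (8.8, 4.9) before and (7.0, 8.1) after, so it travelled √(1.8² + 3.2²) ≈ 3.7 units.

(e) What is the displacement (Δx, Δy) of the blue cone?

(0.2, 2.6)

The blue cone was at about (5.6, 5.3) and moved to about (5.8, 7.9).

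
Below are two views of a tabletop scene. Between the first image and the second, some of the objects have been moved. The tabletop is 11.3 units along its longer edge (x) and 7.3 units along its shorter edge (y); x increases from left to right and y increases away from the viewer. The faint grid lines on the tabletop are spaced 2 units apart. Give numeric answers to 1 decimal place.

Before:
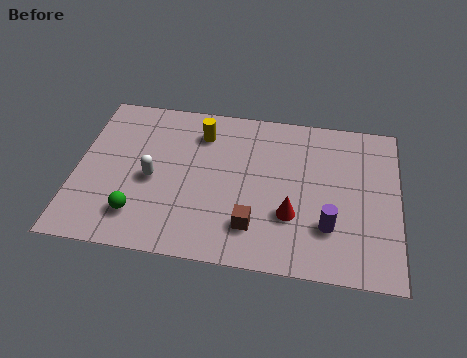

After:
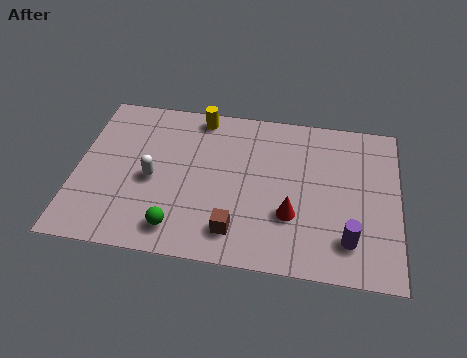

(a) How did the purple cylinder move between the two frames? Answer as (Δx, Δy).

(0.7, -0.5)

The purple cylinder started near (8.9, 2.1) and ended near (9.6, 1.6).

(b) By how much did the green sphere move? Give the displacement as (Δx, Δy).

(1.4, -0.4)

From the two frames, the green sphere sits at roughly (2.3, 1.6) before and (3.7, 1.2) after.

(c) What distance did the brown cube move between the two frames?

0.7

From (6.3, 1.7) to (5.7, 1.4), the brown cube covered √(0.6² + 0.3²) ≈ 0.7 units.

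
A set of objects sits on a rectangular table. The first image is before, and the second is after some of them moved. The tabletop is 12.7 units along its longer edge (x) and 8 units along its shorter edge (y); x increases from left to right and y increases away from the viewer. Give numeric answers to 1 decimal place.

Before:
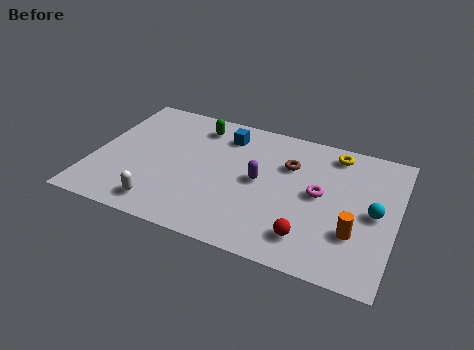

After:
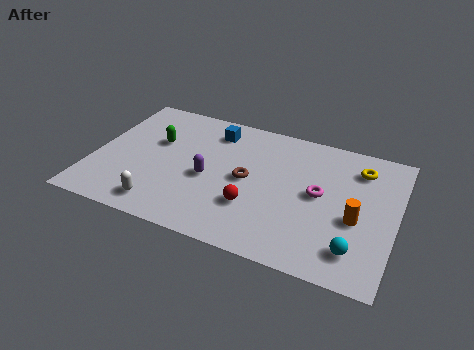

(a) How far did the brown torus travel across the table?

2.2

The brown torus was near (8.1, 5.5) before and (6.5, 4.0) after, so it travelled √(1.6² + 1.5²) ≈ 2.2 units.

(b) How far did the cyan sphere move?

2.4

From (11.8, 3.9) to (11.2, 1.6), the cyan sphere covered √(0.6² + 2.3²) ≈ 2.4 units.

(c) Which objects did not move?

the white capsule and the magenta torus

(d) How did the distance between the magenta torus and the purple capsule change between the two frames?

+2.2

The distance was about 2.5 in the first image and 4.7 in the second, so they moved 2.2 units further apart.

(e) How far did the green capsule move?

2.3

From (4.1, 6.6) to (2.5, 5.0), the green capsule covered √(1.6² + 1.6²) ≈ 2.3 units.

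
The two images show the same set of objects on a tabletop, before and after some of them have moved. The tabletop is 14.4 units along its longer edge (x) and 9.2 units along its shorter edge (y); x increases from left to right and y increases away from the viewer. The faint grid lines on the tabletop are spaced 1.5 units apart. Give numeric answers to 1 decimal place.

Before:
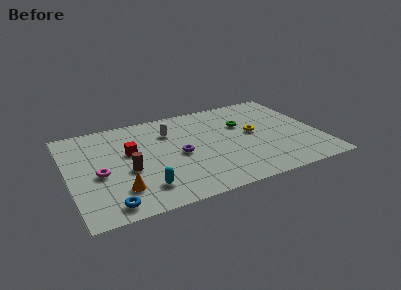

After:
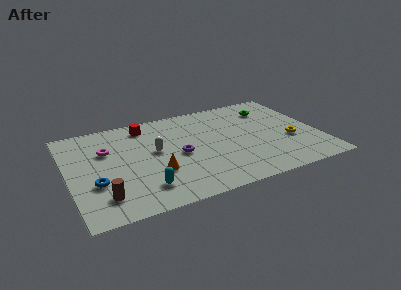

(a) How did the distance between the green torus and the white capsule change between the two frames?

+3.0

Before: roughly 4.3 units apart; after: 7.3. That's 3.0 units further apart.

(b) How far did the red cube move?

2.5

The red cube was near (3.6, 5.5) before and (4.7, 7.8) after, so it travelled √(1.1² + 2.3²) ≈ 2.5 units.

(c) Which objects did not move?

the purple torus and the cyan capsule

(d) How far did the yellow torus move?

2.4

The yellow torus was near (10.7, 4.9) before and (12.7, 3.5) after, so it travelled √(2.0² + 1.4²) ≈ 2.4 units.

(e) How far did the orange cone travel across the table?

2.3

The orange cone was near (2.7, 2.2) before and (4.8, 3.1) after, so it travelled √(2.1² + 0.9²) ≈ 2.3 units.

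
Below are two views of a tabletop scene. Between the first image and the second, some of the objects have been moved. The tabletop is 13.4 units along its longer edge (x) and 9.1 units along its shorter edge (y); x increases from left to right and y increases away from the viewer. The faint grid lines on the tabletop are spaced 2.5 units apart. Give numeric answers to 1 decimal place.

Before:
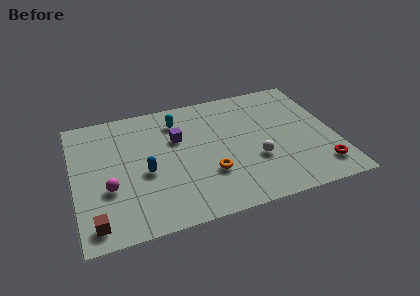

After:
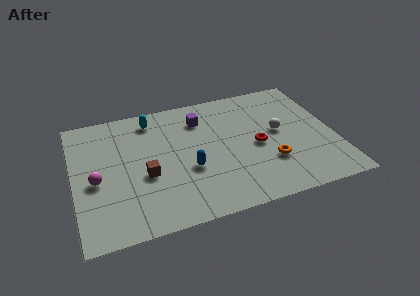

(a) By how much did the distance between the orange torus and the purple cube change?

+2.0

The distance was about 3.3 in the first image and 5.3 in the second, so they moved 2.0 units further apart.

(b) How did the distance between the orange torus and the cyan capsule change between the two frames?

+3.0

They were about 4.5 units apart before and 7.5 after — 3.0 units further apart.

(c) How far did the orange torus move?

3.1

The orange torus was near (6.8, 2.9) before and (9.9, 2.8) after, so it travelled √(3.1² + 0.1²) ≈ 3.1 units.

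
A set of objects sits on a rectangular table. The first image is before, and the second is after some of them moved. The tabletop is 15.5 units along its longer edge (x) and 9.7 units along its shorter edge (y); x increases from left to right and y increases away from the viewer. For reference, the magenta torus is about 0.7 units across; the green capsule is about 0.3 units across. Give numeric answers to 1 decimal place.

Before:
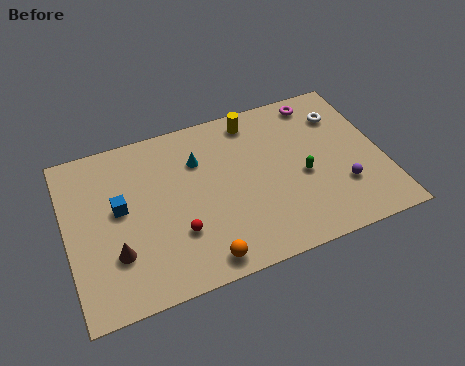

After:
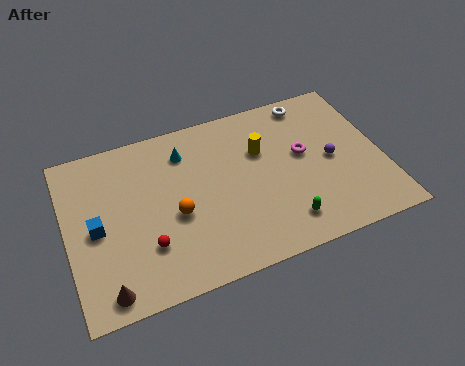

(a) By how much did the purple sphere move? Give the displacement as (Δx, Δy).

(-0.3, 1.8)

From the two frames, the purple sphere sits at roughly (13.3, 2.9) before and (13.0, 4.7) after.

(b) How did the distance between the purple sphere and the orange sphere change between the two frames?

+0.5

Before: roughly 7.3 units apart; after: 7.8. That's 0.5 units further apart.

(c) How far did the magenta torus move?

3.2

The magenta torus was near (12.8, 8.5) before and (11.7, 5.5) after, so it travelled √(1.1² + 3.0²) ≈ 3.2 units.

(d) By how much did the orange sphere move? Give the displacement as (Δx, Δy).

(-1.0, 3.0)

The orange sphere started near (6.2, 1.1) and ended near (5.2, 4.1).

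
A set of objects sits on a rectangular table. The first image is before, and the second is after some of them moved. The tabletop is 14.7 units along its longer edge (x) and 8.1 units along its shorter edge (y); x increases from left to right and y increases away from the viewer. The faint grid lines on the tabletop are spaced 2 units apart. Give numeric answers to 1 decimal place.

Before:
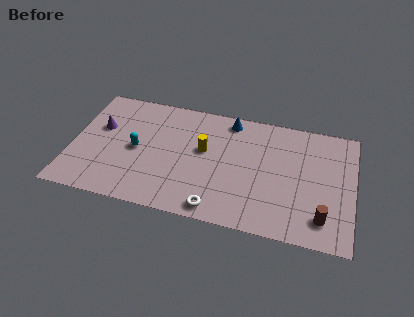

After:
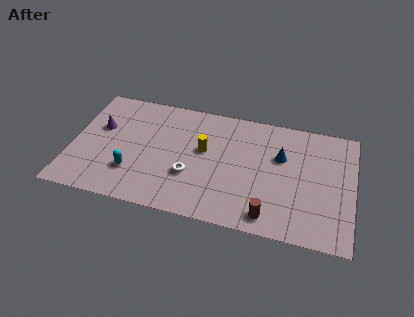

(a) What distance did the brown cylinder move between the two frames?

2.7

From (13.2, 1.6) to (10.5, 1.1), the brown cylinder covered √(2.7² + 0.5²) ≈ 2.7 units.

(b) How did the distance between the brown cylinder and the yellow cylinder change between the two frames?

-1.9

Before: roughly 7.0 units apart; after: 5.1. That's 1.9 units closer together.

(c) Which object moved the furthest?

the blue cone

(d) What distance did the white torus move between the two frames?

2.4

The white torus moved from about (7.8, 0.9) to (6.3, 2.8), a distance of √(1.5² + 1.9²) ≈ 2.4.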